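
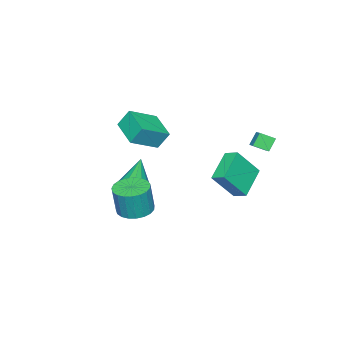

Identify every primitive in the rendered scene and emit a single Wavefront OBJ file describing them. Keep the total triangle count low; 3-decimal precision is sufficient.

v -4.074 2.033 -1.988
v -3.149 1.339 -0.494
v -4.022 2.769 -1.679
v -3.097 2.075 -0.184
v -2.483 2.285 -2.856
v -1.558 1.591 -1.361
v -2.431 3.021 -2.546
v -1.506 2.327 -1.052
v -0.363 -3.009 1.439
v -0.675 -2.534 2.369
v -1.716 -2.364 0.656
v -2.027 -1.889 1.586
v 0.527 -1.631 1.034
v 0.216 -1.156 1.964
v -0.825 -0.986 0.251
v -1.137 -0.511 1.181
v 2.7 0.17 -1.795
v 3.563 0.394 -1.918
v 3.803 0.334 -0.348
v 2.94 0.11 -0.225
v 3.401 0.729 -1.881
v 3.64 0.669 -0.31
v 3.117 0.967 -1.829
v 3.356 0.908 -0.258
v 2.761 1.067 -1.771
v 3 1.008 -0.2
v 2.395 1.013 -1.717
v 2.634 0.953 -0.146
v 2.081 0.812 -1.677
v 2.32 0.753 -0.106
v 1.875 0.5 -1.657
v 2.114 0.441 -0.086
v 1.811 0.132 -1.661
v 2.05 0.072 -0.091
v 1.901 -0.231 -1.689
v 2.141 -0.29 -0.118
v 2.13 -0.524 -1.735
v 2.369 -0.583 -0.164
v 2.457 -0.697 -1.791
v 2.696 -0.756 -0.22
v 2.826 -0.72 -1.848
v 3.065 -0.779 -0.277
v 3.173 -0.589 -1.896
v 3.412 -0.649 -0.325
v 3.439 -0.328 -1.927
v 3.678 -0.387 -0.356
v 3.577 0.02 -1.934
v 3.816 -0.039 -0.364
v 0.087 -1.762 -2.205
v 0.886 -1.865 -2.052
v -0.227 -1.558 -0.435
v 0.802 -1.37 -2.124
v 0.446 -1.025 -2.227
v -0.048 -0.962 -2.322
v -0.49 -1.204 -2.372
v -0.712 -1.659 -2.359
v -0.629 -2.154 -2.287
v -0.272 -2.499 -2.184
v 0.221 -2.563 -2.089
v 0.664 -2.32 -2.039
v -2.938 2.829 0.675
v -3.434 2.893 1.325
v -3.329 3.478 0.313
v -3.825 3.542 0.963
v -2.395 3.358 1.037
v -2.891 3.422 1.687
v -2.786 4.007 0.675
v -3.282 4.071 1.325
f 2 4 1
f 5 2 1
f 1 4 3
f 3 5 1
f 2 8 4
f 6 2 5
f 6 8 2
f 4 8 3
f 7 5 3
f 3 8 7
f 7 6 5
f 8 6 7
f 10 12 9
f 13 10 9
f 9 12 11
f 11 13 9
f 10 16 12
f 14 10 13
f 14 16 10
f 12 16 11
f 15 13 11
f 11 16 15
f 15 14 13
f 16 14 15
f 18 17 21
f 18 21 19
f 19 21 22
f 19 22 20
f 21 17 23
f 21 23 22
f 22 23 24
f 22 24 20
f 23 17 25
f 23 25 24
f 24 25 26
f 24 26 20
f 25 17 27
f 25 27 26
f 26 27 28
f 26 28 20
f 27 17 29
f 27 29 28
f 28 29 30
f 28 30 20
f 29 17 31
f 29 31 30
f 30 31 32
f 30 32 20
f 31 17 33
f 31 33 32
f 32 33 34
f 32 34 20
f 33 17 35
f 33 35 34
f 34 35 36
f 34 36 20
f 35 17 37
f 35 37 36
f 36 37 38
f 36 38 20
f 37 17 39
f 37 39 38
f 38 39 40
f 38 40 20
f 39 17 41
f 39 41 40
f 40 41 42
f 40 42 20
f 41 17 43
f 41 43 42
f 42 43 44
f 42 44 20
f 43 17 45
f 43 45 44
f 44 45 46
f 44 46 20
f 45 17 47
f 45 47 46
f 46 47 48
f 46 48 20
f 47 17 18
f 47 18 48
f 48 18 19
f 48 19 20
f 50 49 52
f 50 52 51
f 52 49 53
f 52 53 51
f 53 49 54
f 53 54 51
f 54 49 55
f 54 55 51
f 55 49 56
f 55 56 51
f 56 49 57
f 56 57 51
f 57 49 58
f 57 58 51
f 58 49 59
f 58 59 51
f 59 49 60
f 59 60 51
f 60 49 50
f 60 50 51
f 62 64 61
f 65 62 61
f 61 64 63
f 63 65 61
f 62 68 64
f 66 62 65
f 66 68 62
f 64 68 63
f 67 65 63
f 63 68 67
f 67 66 65
f 68 66 67



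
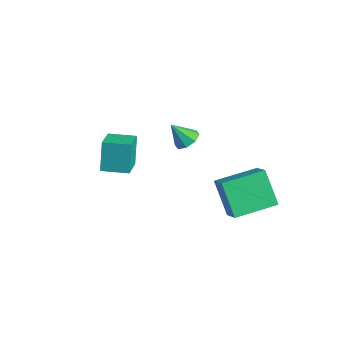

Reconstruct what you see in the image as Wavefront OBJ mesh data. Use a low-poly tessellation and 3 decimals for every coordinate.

v -3.523 1.547 -0.379
v -2.888 1.637 -0.074
v -3.937 0.893 0.679
v -3.233 2.041 0.04
v -3.748 2.155 -0.09
v -4.131 1.913 -0.39
v -4.158 1.456 -0.683
v -3.813 1.052 -0.798
v -3.298 0.938 -0.667
v -2.915 1.18 -0.367
v -2.122 -3.359 1.038
v -2.572 -3.024 2.547
v -1.327 -2.306 1.041
v -1.777 -1.97 2.55
v -1.023 -4.19 1.55
v -1.473 -3.854 3.059
v -0.228 -3.136 1.553
v -0.678 -2.801 3.062
v 0.766 1.323 -2.546
v -0.383 1.259 -0.923
v 1.008 3.454 -2.29
v -0.141 3.39 -0.667
v 1.841 1.11 -1.793
v 0.692 1.046 -0.17
v 2.083 3.241 -1.537
v 0.934 3.177 0.086
f 2 1 4
f 2 4 3
f 4 1 5
f 4 5 3
f 5 1 6
f 5 6 3
f 6 1 7
f 6 7 3
f 7 1 8
f 7 8 3
f 8 1 9
f 8 9 3
f 9 1 10
f 9 10 3
f 10 1 2
f 10 2 3
f 12 14 11
f 15 12 11
f 11 14 13
f 13 15 11
f 12 18 14
f 16 12 15
f 16 18 12
f 14 18 13
f 17 15 13
f 13 18 17
f 17 16 15
f 18 16 17
f 20 22 19
f 23 20 19
f 19 22 21
f 21 23 19
f 20 26 22
f 24 20 23
f 24 26 20
f 22 26 21
f 25 23 21
f 21 26 25
f 25 24 23
f 26 24 25



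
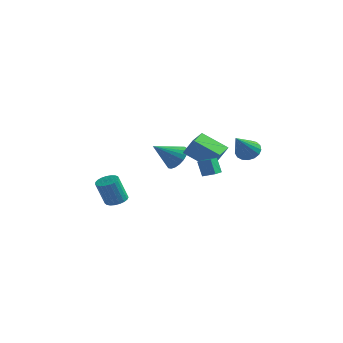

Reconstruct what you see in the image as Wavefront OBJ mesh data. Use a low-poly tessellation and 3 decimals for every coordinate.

v -1.827 -3.74 0.642
v -1.172 -3.95 0.695
v -1.458 -4.45 2.252
v -2.113 -4.24 2.198
v -1.155 -3.678 0.785
v -1.441 -4.178 2.342
v -1.254 -3.417 0.85
v -1.54 -3.917 2.407
v -1.452 -3.212 0.88
v -1.739 -3.711 2.437
v -1.716 -3.098 0.868
v -2.002 -3.598 2.425
v -1.998 -3.095 0.817
v -2.284 -3.595 2.374
v -2.251 -3.204 0.736
v -2.537 -3.703 2.293
v -2.43 -3.405 0.638
v -2.716 -3.905 2.195
v -2.505 -3.665 0.541
v -2.792 -4.164 2.098
v -2.463 -3.937 0.461
v -2.749 -4.437 2.018
v -2.311 -4.175 0.413
v -2.597 -4.675 1.97
v -2.075 -4.339 0.404
v -2.361 -4.838 1.961
v -1.796 -4.398 0.436
v -2.083 -4.898 1.993
v -1.523 -4.344 0.504
v -1.809 -4.844 2.061
v -1.302 -4.186 0.595
v -1.588 -4.685 2.152
v -1.611 2.852 2.319
v -0.9 2.812 3.454
v -1.806 4.167 2.488
v -1.095 4.127 3.623
v -0.025 3.213 1.337
v 0.686 3.173 2.472
v -0.22 4.528 1.506
v 0.491 4.488 2.641
v 2.275 -1.404 2.507
v 1.895 -1.297 3.501
v 2.183 -0.568 2.382
v 1.803 -0.461 3.376
v 3.037 -1.279 2.784
v 2.657 -1.172 3.778
v 2.945 -0.443 2.659
v 2.565 -0.336 3.653
v -2.448 3.563 1.567
v -1.983 3.898 2.324
v -3.392 2.417 2.653
v -2.295 4.139 2.306
v -2.634 4.28 2.161
v -2.941 4.297 1.912
v -3.162 4.188 1.604
v -3.26 3.97 1.289
v -3.218 3.681 1.023
v -3.042 3.373 0.85
v -2.763 3.097 0.801
v -2.43 2.901 0.885
v -2.1 2.82 1.086
v -1.83 2.868 1.371
v -1.667 3.035 1.689
v -1.639 3.294 1.986
v -1.751 3.599 2.211
v 2.176 3.83 2.92
v 2.786 3.51 2.514
v 2.284 2.21 4.36
v 2.956 3.744 2.765
v 2.947 3.998 3.051
v 2.761 4.214 3.308
v 2.441 4.341 3.476
v 2.061 4.352 3.516
v 1.707 4.243 3.42
v 1.46 4.039 3.21
v 1.377 3.788 2.933
v 1.477 3.546 2.654
v 1.737 3.37 2.435
v 2.098 3.299 2.328
v 2.476 3.349 2.356
f 2 1 5
f 2 5 3
f 3 5 6
f 3 6 4
f 5 1 7
f 5 7 6
f 6 7 8
f 6 8 4
f 7 1 9
f 7 9 8
f 8 9 10
f 8 10 4
f 9 1 11
f 9 11 10
f 10 11 12
f 10 12 4
f 11 1 13
f 11 13 12
f 12 13 14
f 12 14 4
f 13 1 15
f 13 15 14
f 14 15 16
f 14 16 4
f 15 1 17
f 15 17 16
f 16 17 18
f 16 18 4
f 17 1 19
f 17 19 18
f 18 19 20
f 18 20 4
f 19 1 21
f 19 21 20
f 20 21 22
f 20 22 4
f 21 1 23
f 21 23 22
f 22 23 24
f 22 24 4
f 23 1 25
f 23 25 24
f 24 25 26
f 24 26 4
f 25 1 27
f 25 27 26
f 26 27 28
f 26 28 4
f 27 1 29
f 27 29 28
f 28 29 30
f 28 30 4
f 29 1 31
f 29 31 30
f 30 31 32
f 30 32 4
f 31 1 2
f 31 2 32
f 32 2 3
f 32 3 4
f 34 36 33
f 37 34 33
f 33 36 35
f 35 37 33
f 34 40 36
f 38 34 37
f 38 40 34
f 36 40 35
f 39 37 35
f 35 40 39
f 39 38 37
f 40 38 39
f 42 44 41
f 45 42 41
f 41 44 43
f 43 45 41
f 42 48 44
f 46 42 45
f 46 48 42
f 44 48 43
f 47 45 43
f 43 48 47
f 47 46 45
f 48 46 47
f 50 49 52
f 50 52 51
f 52 49 53
f 52 53 51
f 53 49 54
f 53 54 51
f 54 49 55
f 54 55 51
f 55 49 56
f 55 56 51
f 56 49 57
f 56 57 51
f 57 49 58
f 57 58 51
f 58 49 59
f 58 59 51
f 59 49 60
f 59 60 51
f 60 49 61
f 60 61 51
f 61 49 62
f 61 62 51
f 62 49 63
f 62 63 51
f 63 49 64
f 63 64 51
f 64 49 65
f 64 65 51
f 65 49 50
f 65 50 51
f 67 66 69
f 67 69 68
f 69 66 70
f 69 70 68
f 70 66 71
f 70 71 68
f 71 66 72
f 71 72 68
f 72 66 73
f 72 73 68
f 73 66 74
f 73 74 68
f 74 66 75
f 74 75 68
f 75 66 76
f 75 76 68
f 76 66 77
f 76 77 68
f 77 66 78
f 77 78 68
f 78 66 79
f 78 79 68
f 79 66 80
f 79 80 68
f 80 66 67
f 80 67 68



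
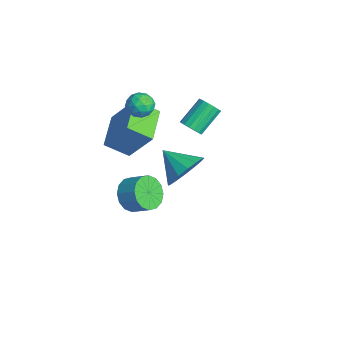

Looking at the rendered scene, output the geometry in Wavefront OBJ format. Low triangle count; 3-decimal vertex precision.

v -2.836 0.214 -3.94
v -2.176 -0.276 -4.194
v -1.544 0.297 -3.654
v -2.204 0.786 -3.4
v -2.206 0.046 -4.501
v -1.573 0.619 -3.961
v -2.405 0.412 -4.657
v -1.772 0.985 -4.117
v -2.719 0.725 -4.621
v -2.086 1.298 -4.081
v -3.065 0.902 -4.403
v -2.432 1.475 -3.863
v -3.349 0.893 -4.06
v -2.717 1.466 -3.52
v -3.496 0.703 -3.686
v -2.864 1.276 -3.146
v -3.467 0.381 -3.379
v -2.834 0.954 -2.839
v -3.268 0.015 -3.223
v -2.635 0.588 -2.683
v -2.954 -0.298 -3.259
v -2.321 0.275 -2.719
v -2.608 -0.475 -3.477
v -1.975 0.098 -2.937
v -2.323 -0.466 -3.82
v -1.691 0.107 -3.28
v -3.874 0.906 1.337
v -3.392 1.157 0.977
v -3.168 0.363 1.903
v -2.686 0.614 1.543
v -3.021 0.996 1.952
v -3.457 1.332 1.602
v -3.103 0.188 1.278
v -3.539 0.524 0.928
v -2.916 0.714 0.941
v -2.864 1.213 1.357
v -3.696 0.307 1.523
v -3.644 0.806 1.939
v -3.695 1.08 1.108
v -2.865 0.44 1.772
v -3.062 0.665 2.013
v -2.779 0.812 1.801
v -3.733 1.182 1.475
v -3.449 1.33 1.263
v -3.231 1.235 1.836
v -3.111 0.19 1.617
v -2.827 0.338 1.405
v -3.781 0.708 1.079
v -3.498 0.855 0.867
v -3.329 0.285 1.044
v -3.131 0.966 0.875
v -2.717 0.647 1.207
v -2.962 0.397 1.051
v -3.218 0.594 0.846
v -3.101 1.26 1.119
v -2.687 0.94 1.451
v -2.883 1.164 1.692
v -3.139 1.362 1.487
v -2.822 0.999 1.098
v -3.873 0.58 1.429
v -3.459 0.26 1.761
v -3.421 0.158 1.393
v -3.677 0.356 1.188
v -3.843 0.873 1.673
v -3.429 0.554 2.005
v -3.342 0.926 2.034
v -3.598 1.123 1.829
v -3.738 0.521 1.782
v 1.266 1.312 0.859
v 1.936 0.789 1.306
v 0.294 0.648 1.541
v 1.868 1.186 1.596
v 1.639 1.617 1.689
v 1.31 1.967 1.56
v 0.97 2.14 1.243
v 0.708 2.092 0.823
v 0.596 1.835 0.413
v 0.664 1.437 0.122
v 0.893 1.006 0.029
v 1.222 0.657 0.159
v 1.563 0.483 0.476
v 1.824 0.531 0.896
v -3.13 2.879 -0.467
v -2.894 3.268 -0.777
v -3.393 4.269 0.098
v -3.63 3.881 0.407
v -3.134 3.24 -0.882
v -3.633 4.241 -0.008
v -3.373 3.13 -0.893
v -3.872 4.131 -0.018
v -3.556 2.963 -0.806
v -4.055 3.964 0.069
v -3.642 2.776 -0.641
v -4.141 3.777 0.234
v -3.611 2.613 -0.436
v -4.11 3.614 0.438
v -3.469 2.511 -0.239
v -3.969 3.512 0.635
v -3.25 2.494 -0.094
v -3.75 3.495 0.78
v -3.004 2.564 -0.034
v -3.503 3.566 0.84
v -2.787 2.707 -0.074
v -3.286 3.709 0.8
v -2.648 2.89 -0.204
v -3.147 3.891 0.671
v -2.62 3.07 -0.394
v -3.119 4.071 0.481
v -2.709 3.206 -0.601
v -3.208 4.207 0.274
v -4.555 0.95 -1.141
v -4.885 -0.036 -0.448
v -3.824 1.758 0.354
v -4.153 0.771 1.048
v -3.007 0.189 -1.488
v -3.336 -0.798 -0.794
v -2.275 0.996 0.008
v -2.605 0.01 0.701
f 2 1 5
f 2 5 3
f 3 5 6
f 3 6 4
f 5 1 7
f 5 7 6
f 6 7 8
f 6 8 4
f 7 1 9
f 7 9 8
f 8 9 10
f 8 10 4
f 9 1 11
f 9 11 10
f 10 11 12
f 10 12 4
f 11 1 13
f 11 13 12
f 12 13 14
f 12 14 4
f 13 1 15
f 13 15 14
f 14 15 16
f 14 16 4
f 15 1 17
f 15 17 16
f 16 17 18
f 16 18 4
f 17 1 19
f 17 19 18
f 18 19 20
f 18 20 4
f 19 1 21
f 19 21 20
f 20 21 22
f 20 22 4
f 21 1 23
f 21 23 22
f 22 23 24
f 22 24 4
f 23 1 25
f 23 25 24
f 24 25 26
f 24 26 4
f 25 1 2
f 25 2 26
f 26 2 3
f 26 3 4
f 27 64 43
f 64 38 67
f 43 67 32
f 64 67 43
f 27 43 39
f 43 32 44
f 39 44 28
f 43 44 39
f 27 39 48
f 39 28 49
f 48 49 34
f 39 49 48
f 27 48 60
f 48 34 63
f 60 63 37
f 48 63 60
f 27 60 64
f 60 37 68
f 64 68 38
f 60 68 64
f 28 44 55
f 44 32 58
f 55 58 36
f 44 58 55
f 32 67 45
f 67 38 66
f 45 66 31
f 67 66 45
f 38 68 65
f 68 37 61
f 65 61 29
f 68 61 65
f 37 63 62
f 63 34 50
f 62 50 33
f 63 50 62
f 34 49 54
f 49 28 51
f 54 51 35
f 49 51 54
f 30 56 42
f 56 36 57
f 42 57 31
f 56 57 42
f 30 42 40
f 42 31 41
f 40 41 29
f 42 41 40
f 30 40 47
f 40 29 46
f 47 46 33
f 40 46 47
f 30 47 52
f 47 33 53
f 52 53 35
f 47 53 52
f 30 52 56
f 52 35 59
f 56 59 36
f 52 59 56
f 31 57 45
f 57 36 58
f 45 58 32
f 57 58 45
f 29 41 65
f 41 31 66
f 65 66 38
f 41 66 65
f 33 46 62
f 46 29 61
f 62 61 37
f 46 61 62
f 35 53 54
f 53 33 50
f 54 50 34
f 53 50 54
f 36 59 55
f 59 35 51
f 55 51 28
f 59 51 55
f 70 69 72
f 70 72 71
f 72 69 73
f 72 73 71
f 73 69 74
f 73 74 71
f 74 69 75
f 74 75 71
f 75 69 76
f 75 76 71
f 76 69 77
f 76 77 71
f 77 69 78
f 77 78 71
f 78 69 79
f 78 79 71
f 79 69 80
f 79 80 71
f 80 69 81
f 80 81 71
f 81 69 82
f 81 82 71
f 82 69 70
f 82 70 71
f 84 83 87
f 84 87 85
f 85 87 88
f 85 88 86
f 87 83 89
f 87 89 88
f 88 89 90
f 88 90 86
f 89 83 91
f 89 91 90
f 90 91 92
f 90 92 86
f 91 83 93
f 91 93 92
f 92 93 94
f 92 94 86
f 93 83 95
f 93 95 94
f 94 95 96
f 94 96 86
f 95 83 97
f 95 97 96
f 96 97 98
f 96 98 86
f 97 83 99
f 97 99 98
f 98 99 100
f 98 100 86
f 99 83 101
f 99 101 100
f 100 101 102
f 100 102 86
f 101 83 103
f 101 103 102
f 102 103 104
f 102 104 86
f 103 83 105
f 103 105 104
f 104 105 106
f 104 106 86
f 105 83 107
f 105 107 106
f 106 107 108
f 106 108 86
f 107 83 109
f 107 109 108
f 108 109 110
f 108 110 86
f 109 83 84
f 109 84 110
f 110 84 85
f 110 85 86
f 112 114 111
f 115 112 111
f 111 114 113
f 113 115 111
f 112 118 114
f 116 112 115
f 116 118 112
f 114 118 113
f 117 115 113
f 113 118 117
f 117 116 115
f 118 116 117



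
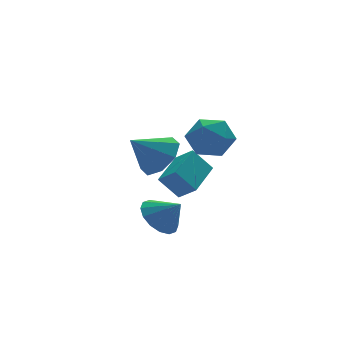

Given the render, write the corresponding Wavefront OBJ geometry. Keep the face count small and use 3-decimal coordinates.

v 1.681 1.817 0.097
v 2.565 1.828 -0.473
v 1.115 0.492 -0.807
v 1.999 0.503 -1.377
v 2.028 0.217 -0.365
v 2.378 1.036 0.194
v 1.302 1.284 -1.474
v 1.652 2.103 -0.915
v 2.331 1.498 -1.443
v 2.78 0.839 -0.758
v 0.9 1.481 -0.522
v 1.349 0.822 0.163
v 1.617 3.531 -4.851
v 2.044 2.826 -4.233
v 0.907 3.94 -3.894
v 1.333 3.235 -3.276
v 2.947 4.745 -4.384
v 3.373 4.04 -3.766
v 2.236 5.154 -3.427
v 2.663 4.449 -2.809
v -1.043 -0.475 -3.572
v -0.588 -0.938 -4.238
v -0.457 -1.085 -2.748
v -0.315 -0.552 -4.146
v -0.238 -0.146 -3.9
v -0.376 0.173 -3.567
v -0.693 0.317 -3.234
v -1.103 0.25 -2.993
v -1.498 -0.012 -2.906
v -1.77 -0.399 -2.998
v -1.848 -0.805 -3.243
v -1.71 -1.124 -3.577
v -1.393 -1.268 -3.909
v -0.982 -1.201 -4.151
v 0.914 3.757 -2.523
v 1.614 4.113 -1.753
v -0.314 3.863 -1.457
v 1.28 4.743 -2.201
v 0.732 4.795 -2.837
v 0.291 4.239 -3.29
v 0.215 3.4 -3.293
v 0.549 2.771 -2.846
v 1.097 2.718 -2.209
v 1.538 3.274 -1.756
f 1 12 6
f 1 6 2
f 1 2 8
f 1 8 11
f 1 11 12
f 2 6 10
f 6 12 5
f 12 11 3
f 11 8 7
f 8 2 9
f 4 10 5
f 4 5 3
f 4 3 7
f 4 7 9
f 4 9 10
f 5 10 6
f 3 5 12
f 7 3 11
f 9 7 8
f 10 9 2
f 14 16 13
f 17 14 13
f 13 16 15
f 15 17 13
f 14 20 16
f 18 14 17
f 18 20 14
f 16 20 15
f 19 17 15
f 15 20 19
f 19 18 17
f 20 18 19
f 22 21 24
f 22 24 23
f 24 21 25
f 24 25 23
f 25 21 26
f 25 26 23
f 26 21 27
f 26 27 23
f 27 21 28
f 27 28 23
f 28 21 29
f 28 29 23
f 29 21 30
f 29 30 23
f 30 21 31
f 30 31 23
f 31 21 32
f 31 32 23
f 32 21 33
f 32 33 23
f 33 21 34
f 33 34 23
f 34 21 22
f 34 22 23
f 36 35 38
f 36 38 37
f 38 35 39
f 38 39 37
f 39 35 40
f 39 40 37
f 40 35 41
f 40 41 37
f 41 35 42
f 41 42 37
f 42 35 43
f 42 43 37
f 43 35 44
f 43 44 37
f 44 35 36
f 44 36 37



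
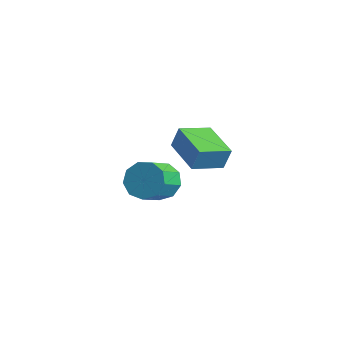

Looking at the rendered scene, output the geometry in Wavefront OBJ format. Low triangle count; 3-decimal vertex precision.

v 1.339 1.763 3.48
v 1.615 1.976 4.513
v 1.3 3.234 3.188
v 1.577 3.446 4.22
v 3.243 1.714 2.98
v 3.52 1.926 4.012
v 3.205 3.184 2.687
v 3.481 3.397 3.72
v -2.583 3.23 -0.804
v -2.076 3.89 -0.179
v -1.391 2.749 0.469
v -1.897 2.09 -0.156
v -2.69 3.692 0.122
v -2.005 2.551 0.77
v -3.253 3.278 -0.011
v -2.568 2.137 0.637
v -3.503 2.842 -0.514
v -2.818 1.701 0.133
v -3.322 2.588 -1.154
v -2.637 1.447 -0.506
v -2.795 2.634 -1.629
v -2.109 1.493 -0.981
v -2.168 2.96 -1.719
v -1.483 1.819 -1.071
v -1.736 3.412 -1.38
v -1.051 2.271 -0.732
v -1.7 3.779 -0.772
v -1.014 2.638 -0.124
f 2 4 1
f 5 2 1
f 1 4 3
f 3 5 1
f 2 8 4
f 6 2 5
f 6 8 2
f 4 8 3
f 7 5 3
f 3 8 7
f 7 6 5
f 8 6 7
f 10 9 13
f 10 13 11
f 11 13 14
f 11 14 12
f 13 9 15
f 13 15 14
f 14 15 16
f 14 16 12
f 15 9 17
f 15 17 16
f 16 17 18
f 16 18 12
f 17 9 19
f 17 19 18
f 18 19 20
f 18 20 12
f 19 9 21
f 19 21 20
f 20 21 22
f 20 22 12
f 21 9 23
f 21 23 22
f 22 23 24
f 22 24 12
f 23 9 25
f 23 25 24
f 24 25 26
f 24 26 12
f 25 9 27
f 25 27 26
f 26 27 28
f 26 28 12
f 27 9 10
f 27 10 28
f 28 10 11
f 28 11 12



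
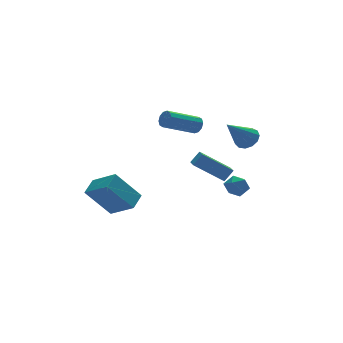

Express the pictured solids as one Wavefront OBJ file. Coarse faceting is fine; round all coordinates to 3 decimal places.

v 0.495 0.116 2.379
v 0.697 0.299 2.845
v -1.113 0.207 3.667
v -1.315 0.024 3.201
v 0.601 0.563 2.664
v -1.209 0.47 3.486
v 0.465 0.655 2.373
v -1.345 0.563 3.195
v 0.34 0.542 2.085
v -1.47 0.45 2.907
v 0.274 0.266 1.91
v -1.536 0.174 2.732
v 0.293 -0.067 1.913
v -1.517 -0.159 2.735
v 0.389 -0.33 2.094
v -1.421 -0.423 2.916
v 0.525 -0.423 2.385
v -1.285 -0.515 3.207
v 0.65 -0.31 2.673
v -1.16 -0.402 3.495
v 0.716 -0.034 2.848
v -1.094 -0.126 3.67
v 0.265 -3.529 0.033
v -1.096 -2.826 1.123
v 0.531 -2.648 -0.204
v -0.83 -1.945 0.887
v 0.77 -3.515 0.653
v -0.591 -2.812 1.744
v 1.036 -2.634 0.417
v -0.325 -1.931 1.507
v 2.36 0.16 -2.884
v 2.698 0.529 -2.344
v 2.642 -0.869 -2.356
v 2.98 -0.5 -1.816
v 2.247 -0.471 -1.88
v 2.073 0.166 -2.207
v 3.267 -0.506 -2.493
v 3.093 0.131 -2.82
v 3.258 0.118 -2.102
v 2.627 0.14 -1.724
v 2.713 -0.48 -2.976
v 2.082 -0.458 -2.598
v 2.553 -1.481 1.7
v 2.986 -1.188 2.21
v 1.187 -1.899 3.1
v 2.748 -0.882 2.07
v 2.449 -0.767 1.812
v 2.183 -0.878 1.519
v 2.034 -1.181 1.284
v 2.05 -1.578 1.18
v 2.225 -1.945 1.242
v 2.505 -2.165 1.449
v 2.8 -2.167 1.736
v 3.016 -1.951 2.011
v 3.085 -1.586 2.188
v -4.178 3.892 -3.231
v -3.434 2.572 -2.335
v -3.404 4.615 -2.808
v -2.661 3.295 -1.912
v -2.879 3.485 -4.908
v -2.136 2.165 -4.012
v -2.106 4.208 -4.485
v -1.362 2.888 -3.589
f 2 1 5
f 2 5 3
f 3 5 6
f 3 6 4
f 5 1 7
f 5 7 6
f 6 7 8
f 6 8 4
f 7 1 9
f 7 9 8
f 8 9 10
f 8 10 4
f 9 1 11
f 9 11 10
f 10 11 12
f 10 12 4
f 11 1 13
f 11 13 12
f 12 13 14
f 12 14 4
f 13 1 15
f 13 15 14
f 14 15 16
f 14 16 4
f 15 1 17
f 15 17 16
f 16 17 18
f 16 18 4
f 17 1 19
f 17 19 18
f 18 19 20
f 18 20 4
f 19 1 21
f 19 21 20
f 20 21 22
f 20 22 4
f 21 1 2
f 21 2 22
f 22 2 3
f 22 3 4
f 24 26 23
f 27 24 23
f 23 26 25
f 25 27 23
f 24 30 26
f 28 24 27
f 28 30 24
f 26 30 25
f 29 27 25
f 25 30 29
f 29 28 27
f 30 28 29
f 31 42 36
f 31 36 32
f 31 32 38
f 31 38 41
f 31 41 42
f 32 36 40
f 36 42 35
f 42 41 33
f 41 38 37
f 38 32 39
f 34 40 35
f 34 35 33
f 34 33 37
f 34 37 39
f 34 39 40
f 35 40 36
f 33 35 42
f 37 33 41
f 39 37 38
f 40 39 32
f 44 43 46
f 44 46 45
f 46 43 47
f 46 47 45
f 47 43 48
f 47 48 45
f 48 43 49
f 48 49 45
f 49 43 50
f 49 50 45
f 50 43 51
f 50 51 45
f 51 43 52
f 51 52 45
f 52 43 53
f 52 53 45
f 53 43 54
f 53 54 45
f 54 43 55
f 54 55 45
f 55 43 44
f 55 44 45
f 57 59 56
f 60 57 56
f 56 59 58
f 58 60 56
f 57 63 59
f 61 57 60
f 61 63 57
f 59 63 58
f 62 60 58
f 58 63 62
f 62 61 60
f 63 61 62



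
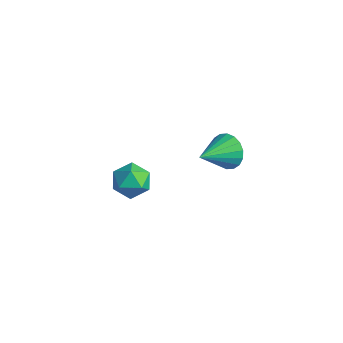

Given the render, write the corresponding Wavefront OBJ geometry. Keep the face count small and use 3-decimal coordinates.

v -3.079 -3.38 1.343
v -2.496 -2.675 1.337
v -2.004 -4.265 1.843
v -1.421 -3.56 1.837
v -2.107 -3.58 2.441
v -2.772 -3.033 2.132
v -1.728 -3.907 1.048
v -2.393 -3.36 0.739
v -1.661 -3 1.154
v -1.896 -2.799 2.015
v -2.604 -4.141 1.165
v -2.839 -3.94 2.026
v -3.22 2.389 -0.878
v -2.843 2.074 -1.668
v -3.06 0.731 -0.142
v -2.513 2.201 -1.453
v -2.323 2.365 -1.124
v -2.31 2.534 -0.746
v -2.478 2.674 -0.395
v -2.793 2.758 -0.139
v -3.192 2.768 -0.029
v -3.596 2.703 -0.088
v -3.926 2.576 -0.303
v -4.116 2.412 -0.632
v -4.129 2.243 -1.01
v -3.961 2.103 -1.361
v -3.647 2.019 -1.617
v -3.248 2.009 -1.726
f 1 12 6
f 1 6 2
f 1 2 8
f 1 8 11
f 1 11 12
f 2 6 10
f 6 12 5
f 12 11 3
f 11 8 7
f 8 2 9
f 4 10 5
f 4 5 3
f 4 3 7
f 4 7 9
f 4 9 10
f 5 10 6
f 3 5 12
f 7 3 11
f 9 7 8
f 10 9 2
f 14 13 16
f 14 16 15
f 16 13 17
f 16 17 15
f 17 13 18
f 17 18 15
f 18 13 19
f 18 19 15
f 19 13 20
f 19 20 15
f 20 13 21
f 20 21 15
f 21 13 22
f 21 22 15
f 22 13 23
f 22 23 15
f 23 13 24
f 23 24 15
f 24 13 25
f 24 25 15
f 25 13 26
f 25 26 15
f 26 13 27
f 26 27 15
f 27 13 28
f 27 28 15
f 28 13 14
f 28 14 15



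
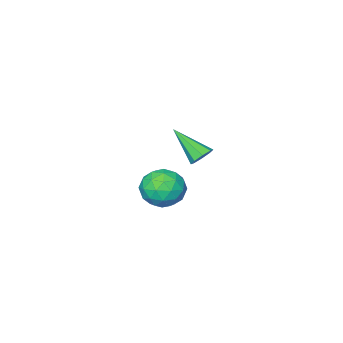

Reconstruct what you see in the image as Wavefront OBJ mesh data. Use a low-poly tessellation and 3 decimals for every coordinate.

v -1.43 -2.312 -3.308
v -0.855 -2.117 -3.253
v -1.05 -3.768 -2.132
v -1.138 -1.931 -2.931
v -1.592 -1.968 -2.83
v -1.951 -2.206 -3.008
v -2.006 -2.506 -3.362
v -1.723 -2.692 -3.684
v -1.269 -2.655 -3.785
v -0.909 -2.417 -3.607
v 4.175 2.142 -0.601
v 4.701 1.962 -1.406
v 2.959 1.338 -1.214
v 3.485 1.158 -2.019
v 3.729 0.736 -1.172
v 4.481 1.233 -0.792
v 3.179 2.067 -1.828
v 3.931 2.564 -1.448
v 4.085 1.916 -2.164
v 4.425 1.093 -1.758
v 3.235 2.207 -0.862
v 3.575 1.384 -0.456
v 4.545 2.123 -0.949
v 3.115 1.177 -1.671
v 3.259 0.929 -1.172
v 3.568 0.823 -1.646
v 4.415 1.695 -0.589
v 4.724 1.589 -1.062
v 4.153 0.868 -0.924
v 2.936 1.711 -1.558
v 3.245 1.605 -2.031
v 4.092 2.477 -0.974
v 4.401 2.371 -1.448
v 3.507 2.432 -1.696
v 4.492 1.99 -1.868
v 3.777 1.517 -2.229
v 3.597 2.051 -2.116
v 4.039 2.343 -1.893
v 4.691 1.506 -1.63
v 3.977 1.033 -1.991
v 4.12 0.785 -1.492
v 4.562 1.078 -1.269
v 4.33 1.479 -2.076
v 3.683 2.267 -0.629
v 2.969 1.794 -0.99
v 3.098 2.222 -1.351
v 3.54 2.515 -1.128
v 3.883 1.783 -0.391
v 3.168 1.31 -0.752
v 3.621 0.957 -0.727
v 4.063 1.249 -0.504
v 3.33 1.821 -0.544
f 2 1 4
f 2 4 3
f 4 1 5
f 4 5 3
f 5 1 6
f 5 6 3
f 6 1 7
f 6 7 3
f 7 1 8
f 7 8 3
f 8 1 9
f 8 9 3
f 9 1 10
f 9 10 3
f 10 1 2
f 10 2 3
f 11 48 27
f 48 22 51
f 27 51 16
f 48 51 27
f 11 27 23
f 27 16 28
f 23 28 12
f 27 28 23
f 11 23 32
f 23 12 33
f 32 33 18
f 23 33 32
f 11 32 44
f 32 18 47
f 44 47 21
f 32 47 44
f 11 44 48
f 44 21 52
f 48 52 22
f 44 52 48
f 12 28 39
f 28 16 42
f 39 42 20
f 28 42 39
f 16 51 29
f 51 22 50
f 29 50 15
f 51 50 29
f 22 52 49
f 52 21 45
f 49 45 13
f 52 45 49
f 21 47 46
f 47 18 34
f 46 34 17
f 47 34 46
f 18 33 38
f 33 12 35
f 38 35 19
f 33 35 38
f 14 40 26
f 40 20 41
f 26 41 15
f 40 41 26
f 14 26 24
f 26 15 25
f 24 25 13
f 26 25 24
f 14 24 31
f 24 13 30
f 31 30 17
f 24 30 31
f 14 31 36
f 31 17 37
f 36 37 19
f 31 37 36
f 14 36 40
f 36 19 43
f 40 43 20
f 36 43 40
f 15 41 29
f 41 20 42
f 29 42 16
f 41 42 29
f 13 25 49
f 25 15 50
f 49 50 22
f 25 50 49
f 17 30 46
f 30 13 45
f 46 45 21
f 30 45 46
f 19 37 38
f 37 17 34
f 38 34 18
f 37 34 38
f 20 43 39
f 43 19 35
f 39 35 12
f 43 35 39



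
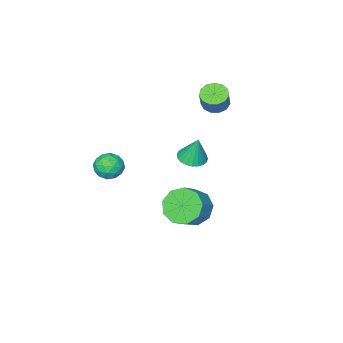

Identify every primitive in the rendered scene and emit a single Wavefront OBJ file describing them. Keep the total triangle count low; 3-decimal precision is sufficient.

v -0.123 0.862 -3.177
v 0.535 0.957 -4.015
v 1.501 1.274 -3.221
v 0.843 1.178 -2.383
v 0.211 1.599 -3.877
v 1.177 1.915 -3.083
v -0.269 1.895 -3.412
v 0.697 2.212 -2.617
v -0.681 1.708 -2.836
v 0.285 2.025 -2.042
v -0.832 1.125 -2.42
v 0.134 1.442 -1.626
v -0.651 0.419 -2.359
v 0.315 0.735 -1.564
v -0.223 -0.081 -2.68
v 0.743 0.236 -1.886
v 0.252 -0.139 -3.234
v 1.218 0.178 -2.44
v 0.551 0.271 -3.761
v 1.517 0.588 -2.967
v -2.728 -0.464 2.546
v -2.167 -0.176 2.2
v -1.75 0.172 3.168
v -2.312 -0.116 3.514
v -2.45 0.113 2.218
v -2.033 0.462 3.186
v -2.822 0.219 2.34
v -2.405 0.568 3.308
v -3.165 0.108 2.528
v -2.748 0.457 3.496
v -3.368 -0.184 2.721
v -2.951 0.164 3.689
v -3.369 -0.566 2.859
v -2.952 -0.218 3.827
v -3.166 -0.915 2.897
v -2.749 -0.567 3.865
v -2.824 -1.121 2.824
v -2.407 -0.773 3.792
v -2.452 -1.119 2.663
v -2.035 -0.77 3.631
v -2.168 -0.908 2.464
v -1.751 -0.56 3.432
v -2.061 -0.557 2.292
v -1.644 -0.208 3.26
v 0.337 1.322 0.985
v 0.888 0.848 1.124
v 0.303 1.698 2.395
v 1.035 1.089 1.064
v 1.076 1.366 0.992
v 1.005 1.636 0.918
v 0.832 1.858 0.855
v 0.583 1.999 0.811
v 0.298 2.036 0.794
v 0.018 1.965 0.806
v -0.213 1.797 0.845
v -0.36 1.556 0.905
v -0.401 1.279 0.978
v -0.33 1.009 1.051
v -0.157 0.787 1.115
v 0.092 0.646 1.158
v 0.377 0.609 1.176
v 0.657 0.679 1.164
v 4.019 0.181 0.997
v 4.575 -0.374 1.067
v 3.125 -0.726 0.913
v 3.681 -1.281 0.983
v 3.504 -0.82 1.598
v 4.056 -0.26 1.65
v 3.644 -0.84 0.33
v 4.196 -0.28 0.382
v 4.343 -1.005 0.655
v 4.257 -0.992 1.439
v 3.443 -0.108 0.541
v 3.357 -0.095 1.325
v 4.375 -0.017 1.039
v 3.325 -1.083 0.941
v 3.221 -0.812 1.302
v 3.547 -1.138 1.343
v 4.071 0.05 1.382
v 4.397 -0.276 1.423
v 3.768 -0.538 1.735
v 3.303 -0.824 0.557
v 3.629 -1.15 0.598
v 4.153 0.038 0.637
v 4.479 -0.288 0.678
v 3.932 -0.562 0.245
v 4.566 -0.714 0.838
v 4.041 -1.247 0.789
v 4.019 -0.988 0.405
v 4.343 -0.659 0.436
v 4.515 -0.707 1.299
v 3.99 -1.24 1.25
v 3.886 -0.969 1.611
v 4.21 -0.639 1.642
v 4.379 -1.077 1.057
v 3.71 0.14 0.73
v 3.185 -0.393 0.681
v 3.49 -0.461 0.338
v 3.814 -0.131 0.369
v 3.659 0.147 1.191
v 3.134 -0.386 1.142
v 3.357 -0.441 1.544
v 3.681 -0.112 1.575
v 3.321 -0.023 0.923
f 2 1 5
f 2 5 3
f 3 5 6
f 3 6 4
f 5 1 7
f 5 7 6
f 6 7 8
f 6 8 4
f 7 1 9
f 7 9 8
f 8 9 10
f 8 10 4
f 9 1 11
f 9 11 10
f 10 11 12
f 10 12 4
f 11 1 13
f 11 13 12
f 12 13 14
f 12 14 4
f 13 1 15
f 13 15 14
f 14 15 16
f 14 16 4
f 15 1 17
f 15 17 16
f 16 17 18
f 16 18 4
f 17 1 19
f 17 19 18
f 18 19 20
f 18 20 4
f 19 1 2
f 19 2 20
f 20 2 3
f 20 3 4
f 22 21 25
f 22 25 23
f 23 25 26
f 23 26 24
f 25 21 27
f 25 27 26
f 26 27 28
f 26 28 24
f 27 21 29
f 27 29 28
f 28 29 30
f 28 30 24
f 29 21 31
f 29 31 30
f 30 31 32
f 30 32 24
f 31 21 33
f 31 33 32
f 32 33 34
f 32 34 24
f 33 21 35
f 33 35 34
f 34 35 36
f 34 36 24
f 35 21 37
f 35 37 36
f 36 37 38
f 36 38 24
f 37 21 39
f 37 39 38
f 38 39 40
f 38 40 24
f 39 21 41
f 39 41 40
f 40 41 42
f 40 42 24
f 41 21 43
f 41 43 42
f 42 43 44
f 42 44 24
f 43 21 22
f 43 22 44
f 44 22 23
f 44 23 24
f 46 45 48
f 46 48 47
f 48 45 49
f 48 49 47
f 49 45 50
f 49 50 47
f 50 45 51
f 50 51 47
f 51 45 52
f 51 52 47
f 52 45 53
f 52 53 47
f 53 45 54
f 53 54 47
f 54 45 55
f 54 55 47
f 55 45 56
f 55 56 47
f 56 45 57
f 56 57 47
f 57 45 58
f 57 58 47
f 58 45 59
f 58 59 47
f 59 45 60
f 59 60 47
f 60 45 61
f 60 61 47
f 61 45 62
f 61 62 47
f 62 45 46
f 62 46 47
f 63 100 79
f 100 74 103
f 79 103 68
f 100 103 79
f 63 79 75
f 79 68 80
f 75 80 64
f 79 80 75
f 63 75 84
f 75 64 85
f 84 85 70
f 75 85 84
f 63 84 96
f 84 70 99
f 96 99 73
f 84 99 96
f 63 96 100
f 96 73 104
f 100 104 74
f 96 104 100
f 64 80 91
f 80 68 94
f 91 94 72
f 80 94 91
f 68 103 81
f 103 74 102
f 81 102 67
f 103 102 81
f 74 104 101
f 104 73 97
f 101 97 65
f 104 97 101
f 73 99 98
f 99 70 86
f 98 86 69
f 99 86 98
f 70 85 90
f 85 64 87
f 90 87 71
f 85 87 90
f 66 92 78
f 92 72 93
f 78 93 67
f 92 93 78
f 66 78 76
f 78 67 77
f 76 77 65
f 78 77 76
f 66 76 83
f 76 65 82
f 83 82 69
f 76 82 83
f 66 83 88
f 83 69 89
f 88 89 71
f 83 89 88
f 66 88 92
f 88 71 95
f 92 95 72
f 88 95 92
f 67 93 81
f 93 72 94
f 81 94 68
f 93 94 81
f 65 77 101
f 77 67 102
f 101 102 74
f 77 102 101
f 69 82 98
f 82 65 97
f 98 97 73
f 82 97 98
f 71 89 90
f 89 69 86
f 90 86 70
f 89 86 90
f 72 95 91
f 95 71 87
f 91 87 64
f 95 87 91



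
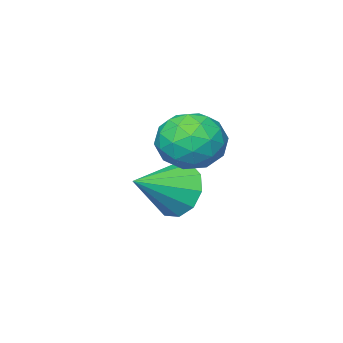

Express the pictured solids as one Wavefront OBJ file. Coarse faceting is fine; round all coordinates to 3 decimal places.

v 2.739 -2.027 -2.14
v 3.128 -1.501 -2.895
v 4.241 -2.133 -1.44
v 2.951 -1.103 -2.456
v 2.694 -1.058 -1.896
v 2.453 -1.384 -1.429
v 2.322 -1.955 -1.233
v 2.35 -2.554 -1.384
v 2.527 -2.952 -1.823
v 2.784 -2.996 -2.383
v 3.025 -2.671 -2.85
v 3.156 -2.099 -3.046
v 4.193 0.376 -0.045
v 4.691 -0.413 0.391
v 2.749 -0.207 0.549
v 3.247 -0.996 0.985
v 3.378 -0.041 1.348
v 4.27 0.319 0.981
v 3.17 -0.939 -0.041
v 4.062 -0.579 -0.408
v 4.059 -1.226 0.394
v 4.187 -0.671 1.252
v 3.253 0.051 -0.312
v 3.381 0.606 0.546
v 4.569 0.033 0.121
v 2.871 -0.653 0.819
v 2.948 -0.091 1.032
v 3.241 -0.555 1.289
v 4.322 0.464 0.468
v 4.615 -0.001 0.724
v 3.842 0.218 1.286
v 2.825 -0.619 0.216
v 3.118 -1.084 0.472
v 4.199 -0.065 -0.349
v 4.492 -0.529 -0.092
v 3.598 -0.838 -0.346
v 4.49 -0.909 0.379
v 3.641 -1.252 0.728
v 3.596 -1.219 0.125
v 4.12 -1.007 -0.091
v 4.566 -0.583 0.883
v 3.717 -0.926 1.232
v 3.793 -0.364 1.446
v 4.318 -0.152 1.23
v 4.194 -1.061 0.885
v 3.723 0.306 -0.292
v 2.874 -0.037 0.057
v 3.122 -0.468 -0.29
v 3.647 -0.256 -0.506
v 3.799 0.632 0.212
v 2.95 0.289 0.561
v 3.32 0.387 1.031
v 3.844 0.599 0.815
v 3.246 0.441 0.055
f 2 1 4
f 2 4 3
f 4 1 5
f 4 5 3
f 5 1 6
f 5 6 3
f 6 1 7
f 6 7 3
f 7 1 8
f 7 8 3
f 8 1 9
f 8 9 3
f 9 1 10
f 9 10 3
f 10 1 11
f 10 11 3
f 11 1 12
f 11 12 3
f 12 1 2
f 12 2 3
f 13 50 29
f 50 24 53
f 29 53 18
f 50 53 29
f 13 29 25
f 29 18 30
f 25 30 14
f 29 30 25
f 13 25 34
f 25 14 35
f 34 35 20
f 25 35 34
f 13 34 46
f 34 20 49
f 46 49 23
f 34 49 46
f 13 46 50
f 46 23 54
f 50 54 24
f 46 54 50
f 14 30 41
f 30 18 44
f 41 44 22
f 30 44 41
f 18 53 31
f 53 24 52
f 31 52 17
f 53 52 31
f 24 54 51
f 54 23 47
f 51 47 15
f 54 47 51
f 23 49 48
f 49 20 36
f 48 36 19
f 49 36 48
f 20 35 40
f 35 14 37
f 40 37 21
f 35 37 40
f 16 42 28
f 42 22 43
f 28 43 17
f 42 43 28
f 16 28 26
f 28 17 27
f 26 27 15
f 28 27 26
f 16 26 33
f 26 15 32
f 33 32 19
f 26 32 33
f 16 33 38
f 33 19 39
f 38 39 21
f 33 39 38
f 16 38 42
f 38 21 45
f 42 45 22
f 38 45 42
f 17 43 31
f 43 22 44
f 31 44 18
f 43 44 31
f 15 27 51
f 27 17 52
f 51 52 24
f 27 52 51
f 19 32 48
f 32 15 47
f 48 47 23
f 32 47 48
f 21 39 40
f 39 19 36
f 40 36 20
f 39 36 40
f 22 45 41
f 45 21 37
f 41 37 14
f 45 37 41



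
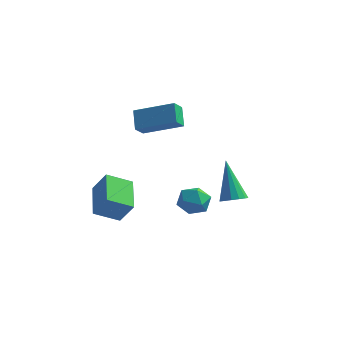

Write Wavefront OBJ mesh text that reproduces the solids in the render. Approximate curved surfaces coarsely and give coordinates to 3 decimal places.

v -3.579 1.848 -0.26
v -3.669 1.196 0.278
v -3.998 2.564 0.537
v -4.088 1.912 1.075
v -1.692 2.168 0.445
v -1.782 1.516 0.983
v -2.111 2.884 1.242
v -2.201 2.232 1.78
v 1.844 -0.494 -2.146
v 2.234 -0.877 -1.813
v 1.096 0.354 -0.294
v 2.41 -0.602 -1.868
v 2.434 -0.298 -1.998
v 2.301 -0.047 -2.167
v 2.044 0.085 -2.33
v 1.734 0.061 -2.445
v 1.453 -0.112 -2.479
v 1.277 -0.387 -2.424
v 1.253 -0.691 -2.294
v 1.387 -0.942 -2.125
v 1.643 -1.073 -1.962
v 1.953 -1.05 -1.847
v -3.227 -1.377 -4.204
v -4.196 -2.107 -3.591
v -4.025 0.207 -3.578
v -4.994 -0.524 -2.965
v -2.506 -1.436 -3.135
v -3.475 -2.167 -2.522
v -3.304 0.147 -2.509
v -4.273 -0.583 -1.896
v -0.413 -0.514 -2.459
v 0.136 -0.396 -1.847
v 0.224 -1.644 -2.813
v 0.773 -1.526 -2.201
v -0.015 -1.721 -2.021
v -0.408 -1.022 -1.803
v 0.768 -1.018 -2.857
v 0.375 -0.319 -2.639
v 0.866 -0.708 -2.093
v 0.382 -1.142 -1.576
v -0.022 -0.898 -3.084
v -0.506 -1.332 -2.567
f 2 4 1
f 5 2 1
f 1 4 3
f 3 5 1
f 2 8 4
f 6 2 5
f 6 8 2
f 4 8 3
f 7 5 3
f 3 8 7
f 7 6 5
f 8 6 7
f 10 9 12
f 10 12 11
f 12 9 13
f 12 13 11
f 13 9 14
f 13 14 11
f 14 9 15
f 14 15 11
f 15 9 16
f 15 16 11
f 16 9 17
f 16 17 11
f 17 9 18
f 17 18 11
f 18 9 19
f 18 19 11
f 19 9 20
f 19 20 11
f 20 9 21
f 20 21 11
f 21 9 22
f 21 22 11
f 22 9 10
f 22 10 11
f 24 26 23
f 27 24 23
f 23 26 25
f 25 27 23
f 24 30 26
f 28 24 27
f 28 30 24
f 26 30 25
f 29 27 25
f 25 30 29
f 29 28 27
f 30 28 29
f 31 42 36
f 31 36 32
f 31 32 38
f 31 38 41
f 31 41 42
f 32 36 40
f 36 42 35
f 42 41 33
f 41 38 37
f 38 32 39
f 34 40 35
f 34 35 33
f 34 33 37
f 34 37 39
f 34 39 40
f 35 40 36
f 33 35 42
f 37 33 41
f 39 37 38
f 40 39 32



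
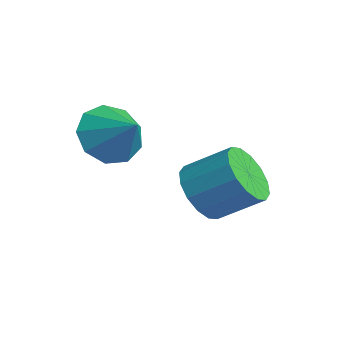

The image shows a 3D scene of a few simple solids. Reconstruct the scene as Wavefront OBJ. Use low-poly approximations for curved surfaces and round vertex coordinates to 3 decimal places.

v 0.089 1.392 0.453
v 0.643 1.577 -0.271
v 1.386 2.534 0.544
v 0.831 2.348 1.267
v 0.28 1.891 -0.308
v 1.023 2.848 0.507
v -0.134 2.071 -0.142
v 0.608 3.028 0.673
v -0.489 2.069 0.184
v 0.254 3.026 0.999
v -0.689 1.885 0.581
v 0.054 2.842 1.396
v -0.68 1.57 0.944
v 0.063 2.526 1.759
v -0.466 1.206 1.176
v 0.277 2.163 1.991
v -0.103 0.892 1.213
v 0.64 1.849 2.028
v 0.312 0.712 1.047
v 1.054 1.669 1.862
v 0.666 0.714 0.721
v 1.409 1.671 1.536
v 0.866 0.898 0.324
v 1.609 1.855 1.139
v 0.857 1.214 -0.039
v 1.6 2.17 0.776
v -1.742 -0.236 2.071
v -1.231 0.013 1.272
v -0.678 0.016 2.829
v -1.539 0.552 1.525
v -1.941 0.723 2.033
v -2.25 0.445 2.559
v -2.322 -0.151 2.857
v -2.121 -0.787 2.787
v -1.744 -1.165 2.382
v -1.365 -1.108 1.832
v -1.163 -0.643 1.393
f 2 1 5
f 2 5 3
f 3 5 6
f 3 6 4
f 5 1 7
f 5 7 6
f 6 7 8
f 6 8 4
f 7 1 9
f 7 9 8
f 8 9 10
f 8 10 4
f 9 1 11
f 9 11 10
f 10 11 12
f 10 12 4
f 11 1 13
f 11 13 12
f 12 13 14
f 12 14 4
f 13 1 15
f 13 15 14
f 14 15 16
f 14 16 4
f 15 1 17
f 15 17 16
f 16 17 18
f 16 18 4
f 17 1 19
f 17 19 18
f 18 19 20
f 18 20 4
f 19 1 21
f 19 21 20
f 20 21 22
f 20 22 4
f 21 1 23
f 21 23 22
f 22 23 24
f 22 24 4
f 23 1 25
f 23 25 24
f 24 25 26
f 24 26 4
f 25 1 2
f 25 2 26
f 26 2 3
f 26 3 4
f 28 27 30
f 28 30 29
f 30 27 31
f 30 31 29
f 31 27 32
f 31 32 29
f 32 27 33
f 32 33 29
f 33 27 34
f 33 34 29
f 34 27 35
f 34 35 29
f 35 27 36
f 35 36 29
f 36 27 37
f 36 37 29
f 37 27 28
f 37 28 29



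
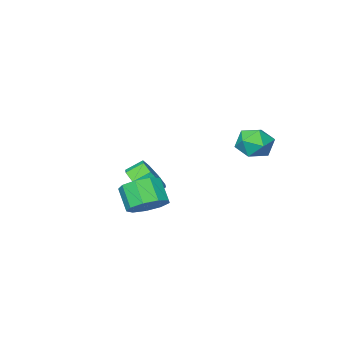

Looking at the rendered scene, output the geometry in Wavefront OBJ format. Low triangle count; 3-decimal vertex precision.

v -3.485 3.202 3.238
v -3.001 2.651 2.484
v -4.399 1.829 3.656
v -3.915 1.278 2.902
v -3.381 1.584 3.754
v -2.816 2.433 3.496
v -4.584 2.047 2.644
v -4.019 2.896 2.386
v -3.681 1.937 2.117
v -2.937 1.651 2.804
v -4.463 2.829 3.336
v -3.719 2.543 4.023
v 0.914 -0.043 -0.839
v 1.861 -0.532 -1.114
v 1.692 -1.486 0.005
v 0.746 -0.997 0.279
v 1.991 0.022 -0.622
v 1.822 -0.932 0.497
v 1.617 0.546 -0.232
v 1.448 -0.408 0.887
v 0.914 0.794 -0.126
v 0.746 -0.16 0.993
v 0.212 0.651 -0.354
v 0.043 -0.303 0.765
v -0.162 0.183 -0.809
v -0.331 -0.771 0.31
v -0.032 -0.391 -1.279
v -0.201 -1.345 -0.16
v 0.54 -0.802 -1.543
v 0.372 -1.756 -0.424
v 1.288 -0.858 -1.477
v 1.119 -1.811 -0.359
v -1.047 -3.998 -1.242
v -0.379 -3.356 -0.727
v -1.205 -2.98 -0.124
v -1.873 -3.622 -0.638
v -0.7 -3.007 -1.385
v -1.526 -2.631 -0.781
v -1.225 -3.238 -1.959
v -2.051 -2.862 -1.355
v -1.645 -3.915 -2.113
v -2.471 -3.538 -1.509
v -1.715 -4.64 -1.756
v -2.541 -4.264 -1.153
v -1.394 -4.989 -1.099
v -2.22 -4.613 -0.495
v -0.869 -4.758 -0.525
v -1.695 -4.382 0.079
v -0.449 -4.082 -0.371
v -1.275 -3.705 0.233
f 1 12 6
f 1 6 2
f 1 2 8
f 1 8 11
f 1 11 12
f 2 6 10
f 6 12 5
f 12 11 3
f 11 8 7
f 8 2 9
f 4 10 5
f 4 5 3
f 4 3 7
f 4 7 9
f 4 9 10
f 5 10 6
f 3 5 12
f 7 3 11
f 9 7 8
f 10 9 2
f 14 13 17
f 14 17 15
f 15 17 18
f 15 18 16
f 17 13 19
f 17 19 18
f 18 19 20
f 18 20 16
f 19 13 21
f 19 21 20
f 20 21 22
f 20 22 16
f 21 13 23
f 21 23 22
f 22 23 24
f 22 24 16
f 23 13 25
f 23 25 24
f 24 25 26
f 24 26 16
f 25 13 27
f 25 27 26
f 26 27 28
f 26 28 16
f 27 13 29
f 27 29 28
f 28 29 30
f 28 30 16
f 29 13 31
f 29 31 30
f 30 31 32
f 30 32 16
f 31 13 14
f 31 14 32
f 32 14 15
f 32 15 16
f 34 33 37
f 34 37 35
f 35 37 38
f 35 38 36
f 37 33 39
f 37 39 38
f 38 39 40
f 38 40 36
f 39 33 41
f 39 41 40
f 40 41 42
f 40 42 36
f 41 33 43
f 41 43 42
f 42 43 44
f 42 44 36
f 43 33 45
f 43 45 44
f 44 45 46
f 44 46 36
f 45 33 47
f 45 47 46
f 46 47 48
f 46 48 36
f 47 33 49
f 47 49 48
f 48 49 50
f 48 50 36
f 49 33 34
f 49 34 50
f 50 34 35
f 50 35 36



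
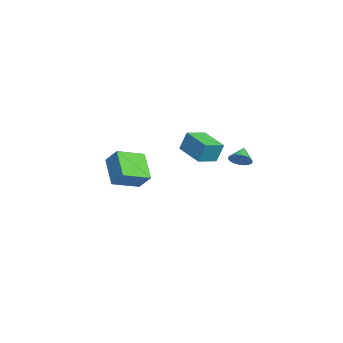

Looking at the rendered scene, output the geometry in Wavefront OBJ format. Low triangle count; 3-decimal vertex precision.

v 4.314 3.476 0.258
v 4.75 3.473 0.805
v 3.506 3.664 0.902
v 4.755 3.737 0.734
v 4.693 3.961 0.591
v 4.573 4.111 0.396
v 4.414 4.164 0.181
v 4.239 4.113 -0.023
v 4.076 3.964 -0.183
v 3.949 3.741 -0.277
v 3.877 3.478 -0.29
v 3.872 3.214 -0.218
v 3.935 2.99 -0.075
v 4.055 2.84 0.119
v 4.214 2.787 0.335
v 4.388 2.839 0.538
v 4.552 2.987 0.699
v 4.679 3.21 0.793
v -2.432 -4.474 -4.499
v -4.032 -4.999 -3.114
v -3.461 -2.887 -5.085
v -5.061 -3.412 -3.7
v -1.819 -3.708 -3.5
v -3.419 -4.233 -2.115
v -2.848 -2.121 -4.086
v -4.448 -2.646 -2.701
v -3.089 -0.422 -1.674
v -3.02 0.027 -0.339
v -4.033 0.611 -1.972
v -3.963 1.06 -0.638
v -1.597 0.8 -2.162
v -1.527 1.249 -0.828
v -2.54 1.833 -2.461
v -2.471 2.282 -1.126
f 2 1 4
f 2 4 3
f 4 1 5
f 4 5 3
f 5 1 6
f 5 6 3
f 6 1 7
f 6 7 3
f 7 1 8
f 7 8 3
f 8 1 9
f 8 9 3
f 9 1 10
f 9 10 3
f 10 1 11
f 10 11 3
f 11 1 12
f 11 12 3
f 12 1 13
f 12 13 3
f 13 1 14
f 13 14 3
f 14 1 15
f 14 15 3
f 15 1 16
f 15 16 3
f 16 1 17
f 16 17 3
f 17 1 18
f 17 18 3
f 18 1 2
f 18 2 3
f 20 22 19
f 23 20 19
f 19 22 21
f 21 23 19
f 20 26 22
f 24 20 23
f 24 26 20
f 22 26 21
f 25 23 21
f 21 26 25
f 25 24 23
f 26 24 25
f 28 30 27
f 31 28 27
f 27 30 29
f 29 31 27
f 28 34 30
f 32 28 31
f 32 34 28
f 30 34 29
f 33 31 29
f 29 34 33
f 33 32 31
f 34 32 33



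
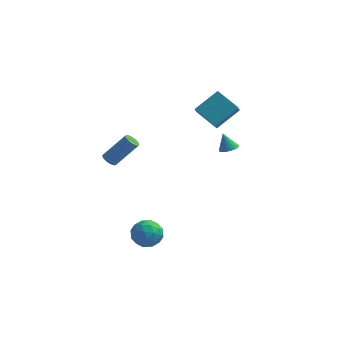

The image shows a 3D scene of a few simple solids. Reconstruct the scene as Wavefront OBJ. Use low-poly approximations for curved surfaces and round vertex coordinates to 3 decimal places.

v 2.988 2.623 3.331
v 1.552 3.189 4.156
v 2.871 3.393 2.598
v 1.435 3.959 3.423
v 4.065 3.801 4.397
v 2.629 4.367 5.222
v 3.948 4.571 3.664
v 2.512 5.137 4.489
v -1.98 -2.167 2.501
v -1.561 -2.26 2.207
v -0.361 -1.646 3.725
v -0.78 -1.553 4.019
v -1.605 -2.054 2.159
v -0.405 -1.44 3.677
v -1.714 -1.867 2.17
v -0.514 -1.253 3.688
v -1.869 -1.733 2.238
v -0.669 -1.119 3.756
v -2.043 -1.673 2.351
v -0.843 -1.059 3.869
v -2.206 -1.699 2.491
v -1.006 -1.085 4.008
v -2.33 -1.806 2.632
v -1.131 -1.192 4.15
v -2.394 -1.975 2.75
v -1.194 -1.361 4.268
v -2.386 -2.178 2.826
v -1.186 -1.563 4.344
v -2.307 -2.378 2.845
v -1.108 -1.764 4.363
v -2.173 -2.542 2.805
v -0.973 -1.928 4.323
v -2.004 -2.642 2.712
v -0.805 -2.027 4.23
v -1.832 -2.659 2.583
v -0.632 -2.045 4.101
v -1.685 -2.591 2.44
v -0.485 -1.977 3.958
v -1.589 -2.45 2.307
v -0.389 -1.836 3.825
v -0.708 -1.596 -3.4
v 0.184 -1.186 -3.054
v 0.156 -2.594 -4.446
v 1.048 -2.184 -4.1
v 0.477 -2.79 -3.476
v -0.057 -2.174 -2.829
v 0.397 -1.606 -4.671
v -0.137 -0.99 -4.024
v 0.867 -1.192 -3.839
v 0.916 -1.924 -3.101
v -0.576 -1.856 -4.399
v -0.527 -2.588 -3.661
v -0.338 -1.304 -3.135
v 0.678 -2.476 -4.365
v 0.343 -2.833 -3.998
v 0.867 -2.592 -3.794
v -0.48 -1.884 -3.003
v 0.045 -1.643 -2.799
v 0.217 -2.586 -3.047
v 0.295 -2.137 -4.701
v 0.82 -1.896 -4.497
v -0.527 -1.188 -3.706
v -0.003 -0.947 -3.502
v 0.123 -1.194 -4.453
v 0.588 -1.066 -3.393
v 1.096 -1.652 -4.008
v 0.713 -1.313 -4.344
v 0.399 -0.951 -3.964
v 0.617 -1.496 -2.959
v 1.125 -2.083 -3.574
v 0.789 -2.439 -3.207
v 0.475 -2.077 -2.827
v 1.018 -1.5 -3.421
v -0.785 -1.697 -3.926
v -0.277 -2.284 -4.541
v -0.135 -1.703 -4.673
v -0.449 -1.341 -4.293
v -0.756 -2.128 -3.492
v -0.248 -2.714 -4.107
v -0.059 -2.829 -3.536
v -0.373 -2.467 -3.156
v -0.678 -2.28 -4.079
v 3.86 2.589 1.545
v 4.167 2.08 1.753
v 3.42 2.771 2.635
v 4.334 2.256 1.791
v 4.429 2.483 1.792
v 4.438 2.726 1.755
v 4.358 2.948 1.686
v 4.203 3.115 1.595
v 3.995 3.203 1.497
v 3.767 3.197 1.406
v 3.553 3.099 1.336
v 3.385 2.923 1.298
v 3.29 2.696 1.297
v 3.282 2.453 1.334
v 3.361 2.231 1.403
v 3.517 2.063 1.494
v 3.725 1.976 1.592
v 3.953 1.982 1.683
f 2 4 1
f 5 2 1
f 1 4 3
f 3 5 1
f 2 8 4
f 6 2 5
f 6 8 2
f 4 8 3
f 7 5 3
f 3 8 7
f 7 6 5
f 8 6 7
f 10 9 13
f 10 13 11
f 11 13 14
f 11 14 12
f 13 9 15
f 13 15 14
f 14 15 16
f 14 16 12
f 15 9 17
f 15 17 16
f 16 17 18
f 16 18 12
f 17 9 19
f 17 19 18
f 18 19 20
f 18 20 12
f 19 9 21
f 19 21 20
f 20 21 22
f 20 22 12
f 21 9 23
f 21 23 22
f 22 23 24
f 22 24 12
f 23 9 25
f 23 25 24
f 24 25 26
f 24 26 12
f 25 9 27
f 25 27 26
f 26 27 28
f 26 28 12
f 27 9 29
f 27 29 28
f 28 29 30
f 28 30 12
f 29 9 31
f 29 31 30
f 30 31 32
f 30 32 12
f 31 9 33
f 31 33 32
f 32 33 34
f 32 34 12
f 33 9 35
f 33 35 34
f 34 35 36
f 34 36 12
f 35 9 37
f 35 37 36
f 36 37 38
f 36 38 12
f 37 9 39
f 37 39 38
f 38 39 40
f 38 40 12
f 39 9 10
f 39 10 40
f 40 10 11
f 40 11 12
f 41 78 57
f 78 52 81
f 57 81 46
f 78 81 57
f 41 57 53
f 57 46 58
f 53 58 42
f 57 58 53
f 41 53 62
f 53 42 63
f 62 63 48
f 53 63 62
f 41 62 74
f 62 48 77
f 74 77 51
f 62 77 74
f 41 74 78
f 74 51 82
f 78 82 52
f 74 82 78
f 42 58 69
f 58 46 72
f 69 72 50
f 58 72 69
f 46 81 59
f 81 52 80
f 59 80 45
f 81 80 59
f 52 82 79
f 82 51 75
f 79 75 43
f 82 75 79
f 51 77 76
f 77 48 64
f 76 64 47
f 77 64 76
f 48 63 68
f 63 42 65
f 68 65 49
f 63 65 68
f 44 70 56
f 70 50 71
f 56 71 45
f 70 71 56
f 44 56 54
f 56 45 55
f 54 55 43
f 56 55 54
f 44 54 61
f 54 43 60
f 61 60 47
f 54 60 61
f 44 61 66
f 61 47 67
f 66 67 49
f 61 67 66
f 44 66 70
f 66 49 73
f 70 73 50
f 66 73 70
f 45 71 59
f 71 50 72
f 59 72 46
f 71 72 59
f 43 55 79
f 55 45 80
f 79 80 52
f 55 80 79
f 47 60 76
f 60 43 75
f 76 75 51
f 60 75 76
f 49 67 68
f 67 47 64
f 68 64 48
f 67 64 68
f 50 73 69
f 73 49 65
f 69 65 42
f 73 65 69
f 84 83 86
f 84 86 85
f 86 83 87
f 86 87 85
f 87 83 88
f 87 88 85
f 88 83 89
f 88 89 85
f 89 83 90
f 89 90 85
f 90 83 91
f 90 91 85
f 91 83 92
f 91 92 85
f 92 83 93
f 92 93 85
f 93 83 94
f 93 94 85
f 94 83 95
f 94 95 85
f 95 83 96
f 95 96 85
f 96 83 97
f 96 97 85
f 97 83 98
f 97 98 85
f 98 83 99
f 98 99 85
f 99 83 100
f 99 100 85
f 100 83 84
f 100 84 85



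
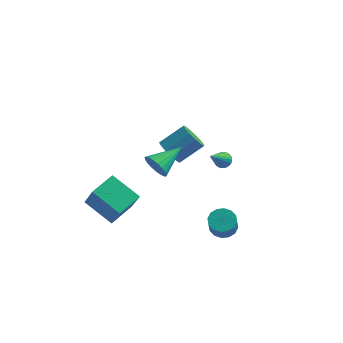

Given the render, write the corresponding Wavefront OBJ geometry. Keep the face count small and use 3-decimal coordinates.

v -2.813 -2.155 -4.931
v -4.562 -1.694 -3.904
v -2.165 -0.68 -4.49
v -3.914 -0.219 -3.462
v -1.986 -3.061 -3.118
v -3.735 -2.6 -2.09
v -1.338 -1.586 -2.676
v -3.087 -1.125 -1.649
v 3.813 -2.789 -2.897
v 4.533 -3.019 -3.125
v 4.668 -3.721 -1.992
v 3.947 -3.491 -1.763
v 4.594 -2.672 -2.917
v 4.728 -3.374 -1.784
v 4.445 -2.356 -2.704
v 4.58 -3.059 -1.57
v 4.127 -2.157 -2.542
v 4.261 -2.859 -1.409
v 3.724 -2.126 -2.475
v 3.859 -2.829 -1.342
v 3.346 -2.273 -2.522
v 3.48 -2.976 -1.389
v 3.092 -2.559 -2.668
v 3.227 -3.261 -1.535
v 3.032 -2.906 -2.876
v 3.166 -3.608 -1.743
v 3.18 -3.221 -3.09
v 3.315 -3.924 -1.956
v 3.499 -3.421 -3.251
v 3.633 -4.123 -2.118
v 3.901 -3.451 -3.318
v 4.036 -4.154 -2.185
v 4.28 -3.304 -3.271
v 4.414 -4.007 -2.138
v -1.233 3.352 -2.58
v -0.838 3.722 -3.349
v 0.309 4.658 -2.308
v -0.087 4.288 -1.54
v -1.196 4.029 -3.231
v -0.049 4.966 -2.19
v -1.564 4.155 -2.939
v -0.417 5.092 -1.898
v -1.844 4.066 -2.551
v -0.697 5.003 -1.51
v -1.96 3.785 -2.17
v -0.813 4.722 -1.13
v -1.881 3.389 -1.9
v -0.734 4.325 -0.859
v -1.629 2.982 -1.812
v -0.482 3.918 -0.771
v -1.271 2.674 -1.93
v -0.124 3.611 -0.889
v -0.903 2.548 -2.222
v 0.244 3.485 -1.181
v -0.623 2.637 -2.61
v 0.524 3.574 -1.569
v -0.507 2.918 -2.99
v 0.64 3.855 -1.95
v -0.586 3.315 -3.261
v 0.561 4.251 -2.22
v 3.197 -0.943 1.064
v 3.619 -1.22 0.904
v 2.823 -2.177 2.216
v 3.701 -1.104 1.054
v 3.707 -0.964 1.206
v 3.635 -0.821 1.336
v 3.496 -0.696 1.425
v 3.312 -0.608 1.459
v 3.11 -0.572 1.433
v 2.921 -0.592 1.35
v 2.775 -0.665 1.224
v 2.692 -0.781 1.073
v 2.687 -0.921 0.921
v 2.759 -1.064 0.791
v 2.898 -1.189 0.702
v 3.082 -1.277 0.669
v 3.284 -1.313 0.695
v 3.473 -1.293 0.777
v -1.142 0.556 -1.699
v -0.839 0.06 -1.025
v -0.118 2.184 -0.961
v -0.576 0.011 -1.281
v -0.412 0.056 -1.609
v -0.373 0.187 -1.953
v -0.468 0.382 -2.253
v -0.679 0.608 -2.457
v -0.97 0.824 -2.53
v -1.291 0.994 -2.459
v -1.587 1.088 -2.257
v -1.805 1.09 -1.958
v -1.909 1 -1.614
v -1.88 0.833 -1.285
v -1.724 0.618 -1.028
v -1.467 0.393 -0.886
v -1.154 0.195 -0.885
f 2 4 1
f 5 2 1
f 1 4 3
f 3 5 1
f 2 8 4
f 6 2 5
f 6 8 2
f 4 8 3
f 7 5 3
f 3 8 7
f 7 6 5
f 8 6 7
f 10 9 13
f 10 13 11
f 11 13 14
f 11 14 12
f 13 9 15
f 13 15 14
f 14 15 16
f 14 16 12
f 15 9 17
f 15 17 16
f 16 17 18
f 16 18 12
f 17 9 19
f 17 19 18
f 18 19 20
f 18 20 12
f 19 9 21
f 19 21 20
f 20 21 22
f 20 22 12
f 21 9 23
f 21 23 22
f 22 23 24
f 22 24 12
f 23 9 25
f 23 25 24
f 24 25 26
f 24 26 12
f 25 9 27
f 25 27 26
f 26 27 28
f 26 28 12
f 27 9 29
f 27 29 28
f 28 29 30
f 28 30 12
f 29 9 31
f 29 31 30
f 30 31 32
f 30 32 12
f 31 9 33
f 31 33 32
f 32 33 34
f 32 34 12
f 33 9 10
f 33 10 34
f 34 10 11
f 34 11 12
f 36 35 39
f 36 39 37
f 37 39 40
f 37 40 38
f 39 35 41
f 39 41 40
f 40 41 42
f 40 42 38
f 41 35 43
f 41 43 42
f 42 43 44
f 42 44 38
f 43 35 45
f 43 45 44
f 44 45 46
f 44 46 38
f 45 35 47
f 45 47 46
f 46 47 48
f 46 48 38
f 47 35 49
f 47 49 48
f 48 49 50
f 48 50 38
f 49 35 51
f 49 51 50
f 50 51 52
f 50 52 38
f 51 35 53
f 51 53 52
f 52 53 54
f 52 54 38
f 53 35 55
f 53 55 54
f 54 55 56
f 54 56 38
f 55 35 57
f 55 57 56
f 56 57 58
f 56 58 38
f 57 35 59
f 57 59 58
f 58 59 60
f 58 60 38
f 59 35 36
f 59 36 60
f 60 36 37
f 60 37 38
f 62 61 64
f 62 64 63
f 64 61 65
f 64 65 63
f 65 61 66
f 65 66 63
f 66 61 67
f 66 67 63
f 67 61 68
f 67 68 63
f 68 61 69
f 68 69 63
f 69 61 70
f 69 70 63
f 70 61 71
f 70 71 63
f 71 61 72
f 71 72 63
f 72 61 73
f 72 73 63
f 73 61 74
f 73 74 63
f 74 61 75
f 74 75 63
f 75 61 76
f 75 76 63
f 76 61 77
f 76 77 63
f 77 61 78
f 77 78 63
f 78 61 62
f 78 62 63
f 80 79 82
f 80 82 81
f 82 79 83
f 82 83 81
f 83 79 84
f 83 84 81
f 84 79 85
f 84 85 81
f 85 79 86
f 85 86 81
f 86 79 87
f 86 87 81
f 87 79 88
f 87 88 81
f 88 79 89
f 88 89 81
f 89 79 90
f 89 90 81
f 90 79 91
f 90 91 81
f 91 79 92
f 91 92 81
f 92 79 93
f 92 93 81
f 93 79 94
f 93 94 81
f 94 79 95
f 94 95 81
f 95 79 80
f 95 80 81



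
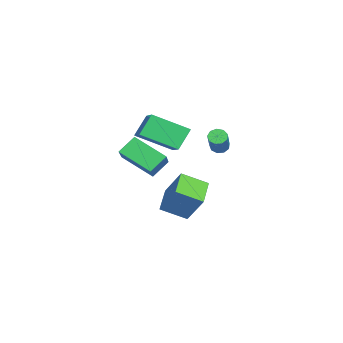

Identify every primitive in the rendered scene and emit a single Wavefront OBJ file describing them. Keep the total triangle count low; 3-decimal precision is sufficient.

v -0.494 3.434 2.651
v -0.167 3.359 2.267
v 1.241 3.47 3.445
v 0.914 3.546 3.829
v -0.227 3.7 2.307
v 1.181 3.811 3.485
v -0.412 3.917 2.507
v 0.996 4.028 3.686
v -0.636 3.908 2.775
v 0.773 4.019 3.954
v -0.793 3.678 2.985
v 0.616 3.789 4.163
v -0.81 3.334 3.038
v 0.598 3.445 4.217
v -0.68 3.036 2.91
v 0.729 3.148 4.089
v -0.463 2.926 2.661
v 0.946 3.037 3.839
v -0.26 3.053 2.407
v 1.149 3.164 3.585
v -2.534 -1.975 0.681
v -3.147 -1.276 1.532
v -2.067 -0.249 -0.4
v -2.68 0.45 0.451
v -0.82 -1.77 1.749
v -1.433 -1.071 2.6
v -0.353 -0.044 0.668
v -0.966 0.655 1.519
v -1.514 -0.464 4.085
v 0.133 0.124 4.803
v -1.77 1.453 3.102
v -0.124 2.041 3.82
v -0.836 -0.961 2.94
v 0.81 -0.373 3.658
v -1.093 0.956 1.957
v 0.554 1.544 2.675
v -4.308 -0.015 -2.346
v -3.652 0.944 -0.743
v -4.598 1.403 -3.075
v -3.943 2.361 -1.471
v -2.677 -0.021 -3.009
v -2.022 0.937 -1.405
v -2.968 1.396 -3.737
v -2.312 2.355 -2.134
f 2 1 5
f 2 5 3
f 3 5 6
f 3 6 4
f 5 1 7
f 5 7 6
f 6 7 8
f 6 8 4
f 7 1 9
f 7 9 8
f 8 9 10
f 8 10 4
f 9 1 11
f 9 11 10
f 10 11 12
f 10 12 4
f 11 1 13
f 11 13 12
f 12 13 14
f 12 14 4
f 13 1 15
f 13 15 14
f 14 15 16
f 14 16 4
f 15 1 17
f 15 17 16
f 16 17 18
f 16 18 4
f 17 1 19
f 17 19 18
f 18 19 20
f 18 20 4
f 19 1 2
f 19 2 20
f 20 2 3
f 20 3 4
f 22 24 21
f 25 22 21
f 21 24 23
f 23 25 21
f 22 28 24
f 26 22 25
f 26 28 22
f 24 28 23
f 27 25 23
f 23 28 27
f 27 26 25
f 28 26 27
f 30 32 29
f 33 30 29
f 29 32 31
f 31 33 29
f 30 36 32
f 34 30 33
f 34 36 30
f 32 36 31
f 35 33 31
f 31 36 35
f 35 34 33
f 36 34 35
f 38 40 37
f 41 38 37
f 37 40 39
f 39 41 37
f 38 44 40
f 42 38 41
f 42 44 38
f 40 44 39
f 43 41 39
f 39 44 43
f 43 42 41
f 44 42 43



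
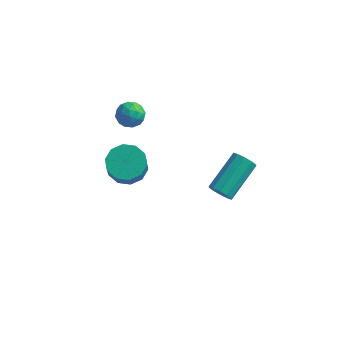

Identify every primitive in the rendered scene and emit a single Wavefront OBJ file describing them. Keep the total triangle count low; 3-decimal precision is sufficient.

v -2.916 -1.749 2.56
v -2.4 -2.207 2.332
v -3.66 -2.193 1.768
v -3.144 -2.651 1.54
v -3.44 -2.735 2.198
v -2.98 -2.461 2.687
v -3.08 -1.939 1.413
v -2.62 -1.665 1.902
v -2.502 -2.324 1.623
v -2.724 -2.816 2.108
v -3.336 -1.584 1.992
v -3.558 -2.076 2.477
v -2.593 -1.939 2.515
v -3.467 -2.461 1.585
v -3.641 -2.511 1.971
v -3.338 -2.78 1.837
v -2.933 -2.088 2.724
v -2.63 -2.357 2.59
v -3.241 -2.668 2.511
v -3.43 -2.043 1.51
v -3.127 -2.312 1.376
v -2.722 -1.62 2.263
v -2.419 -1.889 2.129
v -2.819 -1.732 1.589
v -2.35 -2.277 1.965
v -2.787 -2.538 1.5
v -2.749 -2.12 1.425
v -2.479 -1.958 1.713
v -2.48 -2.566 2.25
v -2.918 -2.827 1.785
v -3.091 -2.877 2.171
v -2.821 -2.715 2.459
v -2.54 -2.635 1.834
v -3.142 -1.573 2.315
v -3.58 -1.834 1.85
v -3.239 -1.685 1.641
v -2.969 -1.523 1.929
v -3.273 -1.862 2.6
v -3.71 -2.123 2.135
v -3.581 -2.442 2.387
v -3.311 -2.28 2.675
v -3.52 -1.765 2.266
v -3.251 -2.154 -2.158
v -2.395 -2.452 -2.503
v -2.152 -3.164 -1.287
v -3.009 -2.866 -0.942
v -2.309 -1.933 -2.217
v -2.066 -2.644 -1.001
v -2.582 -1.498 -1.908
v -2.339 -2.21 -0.692
v -3.111 -1.314 -1.694
v -2.869 -2.025 -0.478
v -3.694 -1.451 -1.658
v -3.451 -2.162 -0.442
v -4.108 -1.856 -1.813
v -3.865 -2.568 -0.597
v -4.194 -2.376 -2.099
v -3.951 -3.087 -0.883
v -3.921 -2.81 -2.408
v -3.678 -3.522 -1.192
v -3.391 -2.995 -2.622
v -3.149 -3.706 -1.406
v -2.809 -2.858 -2.658
v -2.566 -3.569 -1.442
v 2.196 -4.748 0.751
v 2.448 -4.536 0.238
v 2.956 -2.82 1.195
v 2.704 -3.032 1.709
v 2.086 -4.431 0.242
v 2.594 -2.715 1.199
v 1.766 -4.448 0.441
v 2.274 -2.731 1.398
v 1.61 -4.579 0.758
v 2.118 -2.862 1.715
v 1.678 -4.774 1.073
v 2.186 -3.058 2.03
v 1.944 -4.96 1.265
v 2.452 -3.244 2.222
v 2.306 -5.065 1.261
v 2.814 -3.349 2.218
v 2.626 -5.049 1.062
v 3.134 -3.332 2.019
v 2.782 -4.918 0.745
v 3.29 -3.201 1.702
v 2.714 -4.722 0.43
v 3.222 -3.006 1.387
f 1 38 17
f 38 12 41
f 17 41 6
f 38 41 17
f 1 17 13
f 17 6 18
f 13 18 2
f 17 18 13
f 1 13 22
f 13 2 23
f 22 23 8
f 13 23 22
f 1 22 34
f 22 8 37
f 34 37 11
f 22 37 34
f 1 34 38
f 34 11 42
f 38 42 12
f 34 42 38
f 2 18 29
f 18 6 32
f 29 32 10
f 18 32 29
f 6 41 19
f 41 12 40
f 19 40 5
f 41 40 19
f 12 42 39
f 42 11 35
f 39 35 3
f 42 35 39
f 11 37 36
f 37 8 24
f 36 24 7
f 37 24 36
f 8 23 28
f 23 2 25
f 28 25 9
f 23 25 28
f 4 30 16
f 30 10 31
f 16 31 5
f 30 31 16
f 4 16 14
f 16 5 15
f 14 15 3
f 16 15 14
f 4 14 21
f 14 3 20
f 21 20 7
f 14 20 21
f 4 21 26
f 21 7 27
f 26 27 9
f 21 27 26
f 4 26 30
f 26 9 33
f 30 33 10
f 26 33 30
f 5 31 19
f 31 10 32
f 19 32 6
f 31 32 19
f 3 15 39
f 15 5 40
f 39 40 12
f 15 40 39
f 7 20 36
f 20 3 35
f 36 35 11
f 20 35 36
f 9 27 28
f 27 7 24
f 28 24 8
f 27 24 28
f 10 33 29
f 33 9 25
f 29 25 2
f 33 25 29
f 44 43 47
f 44 47 45
f 45 47 48
f 45 48 46
f 47 43 49
f 47 49 48
f 48 49 50
f 48 50 46
f 49 43 51
f 49 51 50
f 50 51 52
f 50 52 46
f 51 43 53
f 51 53 52
f 52 53 54
f 52 54 46
f 53 43 55
f 53 55 54
f 54 55 56
f 54 56 46
f 55 43 57
f 55 57 56
f 56 57 58
f 56 58 46
f 57 43 59
f 57 59 58
f 58 59 60
f 58 60 46
f 59 43 61
f 59 61 60
f 60 61 62
f 60 62 46
f 61 43 63
f 61 63 62
f 62 63 64
f 62 64 46
f 63 43 44
f 63 44 64
f 64 44 45
f 64 45 46
f 66 65 69
f 66 69 67
f 67 69 70
f 67 70 68
f 69 65 71
f 69 71 70
f 70 71 72
f 70 72 68
f 71 65 73
f 71 73 72
f 72 73 74
f 72 74 68
f 73 65 75
f 73 75 74
f 74 75 76
f 74 76 68
f 75 65 77
f 75 77 76
f 76 77 78
f 76 78 68
f 77 65 79
f 77 79 78
f 78 79 80
f 78 80 68
f 79 65 81
f 79 81 80
f 80 81 82
f 80 82 68
f 81 65 83
f 81 83 82
f 82 83 84
f 82 84 68
f 83 65 85
f 83 85 84
f 84 85 86
f 84 86 68
f 85 65 66
f 85 66 86
f 86 66 67
f 86 67 68



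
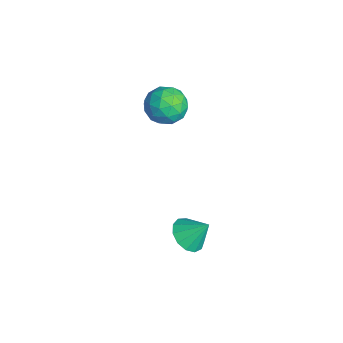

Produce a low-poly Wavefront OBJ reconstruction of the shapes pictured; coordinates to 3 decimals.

v -1.453 1.497 1.728
v -0.895 1.591 1.106
v -1.265 0.149 1.694
v -0.707 0.243 1.072
v -0.522 0.512 1.847
v -0.638 1.344 1.869
v -1.522 0.396 0.931
v -1.638 1.228 0.953
v -0.937 0.91 0.614
v -0.319 0.982 1.18
v -1.841 0.758 1.62
v -1.223 0.83 2.186
v -1.191 1.662 1.42
v -0.969 0.078 1.38
v -0.861 0.236 1.835
v -0.532 0.291 1.47
v -1.04 1.517 1.868
v -0.712 1.573 1.503
v -0.492 0.938 1.938
v -1.448 0.167 1.297
v -1.12 0.223 0.932
v -1.628 1.449 1.33
v -1.299 1.504 0.965
v -1.668 0.802 0.862
v -0.887 1.317 0.765
v -0.777 0.525 0.745
v -1.256 0.615 0.662
v -1.324 1.104 0.675
v -0.524 1.36 1.098
v -0.413 0.568 1.078
v -0.305 0.725 1.533
v -0.373 1.215 1.546
v -0.549 0.96 0.809
v -1.747 1.172 1.722
v -1.636 0.38 1.702
v -1.787 0.525 1.254
v -1.855 1.015 1.267
v -1.383 1.215 2.055
v -1.273 0.423 2.035
v -0.836 0.636 2.125
v -0.904 1.125 2.138
v -1.611 0.78 1.991
v 1.961 0.92 -3.191
v 2.631 0.981 -3.498
v 2.279 1.58 -2.369
v 2.401 1.29 -3.657
v 2.031 1.481 -3.668
v 1.638 1.495 -3.527
v 1.349 1.326 -3.279
v 1.253 1.028 -3.003
v 1.383 0.696 -2.787
v 1.696 0.435 -2.698
v 2.093 0.328 -2.766
v 2.449 0.409 -2.969
v 2.649 0.653 -3.242
f 1 38 17
f 38 12 41
f 17 41 6
f 38 41 17
f 1 17 13
f 17 6 18
f 13 18 2
f 17 18 13
f 1 13 22
f 13 2 23
f 22 23 8
f 13 23 22
f 1 22 34
f 22 8 37
f 34 37 11
f 22 37 34
f 1 34 38
f 34 11 42
f 38 42 12
f 34 42 38
f 2 18 29
f 18 6 32
f 29 32 10
f 18 32 29
f 6 41 19
f 41 12 40
f 19 40 5
f 41 40 19
f 12 42 39
f 42 11 35
f 39 35 3
f 42 35 39
f 11 37 36
f 37 8 24
f 36 24 7
f 37 24 36
f 8 23 28
f 23 2 25
f 28 25 9
f 23 25 28
f 4 30 16
f 30 10 31
f 16 31 5
f 30 31 16
f 4 16 14
f 16 5 15
f 14 15 3
f 16 15 14
f 4 14 21
f 14 3 20
f 21 20 7
f 14 20 21
f 4 21 26
f 21 7 27
f 26 27 9
f 21 27 26
f 4 26 30
f 26 9 33
f 30 33 10
f 26 33 30
f 5 31 19
f 31 10 32
f 19 32 6
f 31 32 19
f 3 15 39
f 15 5 40
f 39 40 12
f 15 40 39
f 7 20 36
f 20 3 35
f 36 35 11
f 20 35 36
f 9 27 28
f 27 7 24
f 28 24 8
f 27 24 28
f 10 33 29
f 33 9 25
f 29 25 2
f 33 25 29
f 44 43 46
f 44 46 45
f 46 43 47
f 46 47 45
f 47 43 48
f 47 48 45
f 48 43 49
f 48 49 45
f 49 43 50
f 49 50 45
f 50 43 51
f 50 51 45
f 51 43 52
f 51 52 45
f 52 43 53
f 52 53 45
f 53 43 54
f 53 54 45
f 54 43 55
f 54 55 45
f 55 43 44
f 55 44 45



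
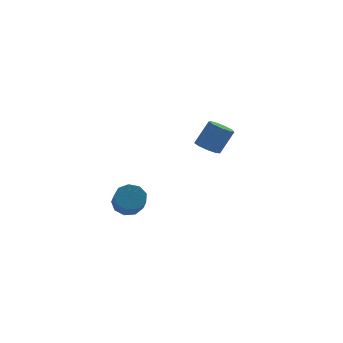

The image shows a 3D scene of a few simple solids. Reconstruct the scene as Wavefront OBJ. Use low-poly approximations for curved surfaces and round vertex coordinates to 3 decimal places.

v -2.761 -2.353 -1.563
v -2.188 -2.018 -1.153
v -2.326 -2.791 -0.327
v -2.899 -3.127 -0.737
v -2.657 -1.798 -1.025
v -2.795 -2.571 -0.199
v -3.175 -1.838 -1.149
v -3.313 -2.611 -0.323
v -3.499 -2.119 -1.466
v -3.636 -2.892 -0.64
v -3.478 -2.51 -1.829
v -3.615 -3.283 -1.003
v -3.121 -2.827 -2.067
v -3.259 -3.601 -1.241
v -2.596 -2.923 -2.069
v -2.734 -3.697 -1.243
v -2.149 -2.752 -1.835
v -2.286 -3.526 -1.009
v -1.987 -2.395 -1.473
v -2.125 -3.168 -0.647
v 3.004 2.083 -1.128
v 3.623 2.13 -1.513
v 4.434 2.244 -0.197
v 3.816 2.197 0.188
v 3.434 2.586 -1.437
v 4.245 2.7 -0.121
v 3.044 2.806 -1.216
v 3.856 2.921 0.1
v 2.636 2.688 -0.953
v 3.447 2.803 0.362
v 2.4 2.287 -0.773
v 3.211 2.402 0.543
v 2.447 1.79 -0.759
v 3.258 1.905 0.557
v 2.755 1.43 -0.917
v 3.566 1.545 0.399
v 3.179 1.375 -1.174
v 3.99 1.49 0.142
v 3.522 1.652 -1.409
v 4.333 1.766 -0.094
f 2 1 5
f 2 5 3
f 3 5 6
f 3 6 4
f 5 1 7
f 5 7 6
f 6 7 8
f 6 8 4
f 7 1 9
f 7 9 8
f 8 9 10
f 8 10 4
f 9 1 11
f 9 11 10
f 10 11 12
f 10 12 4
f 11 1 13
f 11 13 12
f 12 13 14
f 12 14 4
f 13 1 15
f 13 15 14
f 14 15 16
f 14 16 4
f 15 1 17
f 15 17 16
f 16 17 18
f 16 18 4
f 17 1 19
f 17 19 18
f 18 19 20
f 18 20 4
f 19 1 2
f 19 2 20
f 20 2 3
f 20 3 4
f 22 21 25
f 22 25 23
f 23 25 26
f 23 26 24
f 25 21 27
f 25 27 26
f 26 27 28
f 26 28 24
f 27 21 29
f 27 29 28
f 28 29 30
f 28 30 24
f 29 21 31
f 29 31 30
f 30 31 32
f 30 32 24
f 31 21 33
f 31 33 32
f 32 33 34
f 32 34 24
f 33 21 35
f 33 35 34
f 34 35 36
f 34 36 24
f 35 21 37
f 35 37 36
f 36 37 38
f 36 38 24
f 37 21 39
f 37 39 38
f 38 39 40
f 38 40 24
f 39 21 22
f 39 22 40
f 40 22 23
f 40 23 24

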